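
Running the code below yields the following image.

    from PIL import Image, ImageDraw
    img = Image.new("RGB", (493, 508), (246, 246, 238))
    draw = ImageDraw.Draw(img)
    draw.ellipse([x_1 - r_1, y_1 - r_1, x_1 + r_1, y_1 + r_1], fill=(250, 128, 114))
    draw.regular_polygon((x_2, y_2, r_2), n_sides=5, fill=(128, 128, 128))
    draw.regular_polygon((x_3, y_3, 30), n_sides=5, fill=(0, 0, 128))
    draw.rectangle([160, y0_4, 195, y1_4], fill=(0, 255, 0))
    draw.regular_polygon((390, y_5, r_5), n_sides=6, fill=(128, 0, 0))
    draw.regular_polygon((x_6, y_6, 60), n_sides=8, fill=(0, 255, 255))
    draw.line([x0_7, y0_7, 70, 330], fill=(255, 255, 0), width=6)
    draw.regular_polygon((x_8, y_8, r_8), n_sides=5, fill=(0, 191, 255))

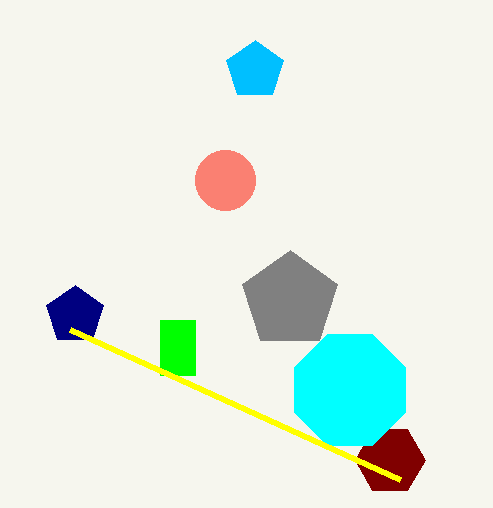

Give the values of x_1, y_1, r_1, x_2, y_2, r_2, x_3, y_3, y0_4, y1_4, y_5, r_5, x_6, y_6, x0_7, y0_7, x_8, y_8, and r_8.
x_1 = 225; y_1 = 180; r_1 = 30; x_2 = 290; y_2 = 300; r_2 = 50; x_3 = 75; y_3 = 315; y0_4 = 320; y1_4 = 375; y_5 = 460; r_5 = 35; x_6 = 350; y_6 = 390; x0_7 = 400; y0_7 = 480; x_8 = 255; y_8 = 70; r_8 = 30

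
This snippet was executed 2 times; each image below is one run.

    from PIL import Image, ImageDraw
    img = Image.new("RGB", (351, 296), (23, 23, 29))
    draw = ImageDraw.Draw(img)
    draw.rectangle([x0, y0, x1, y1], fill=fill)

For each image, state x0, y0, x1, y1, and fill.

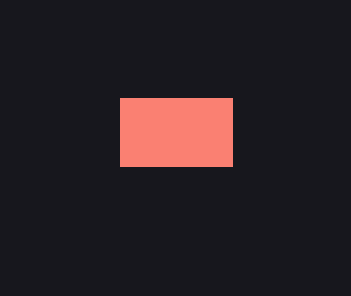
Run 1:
x0 = 120; y0 = 98; x1 = 232; y1 = 166; fill = 'salmon'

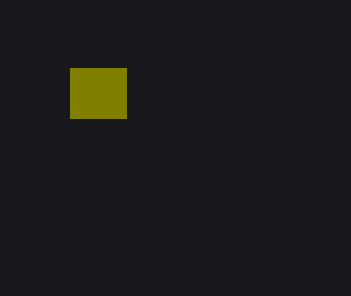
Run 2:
x0 = 70
y0 = 68
x1 = 126
y1 = 118
fill = 'olive'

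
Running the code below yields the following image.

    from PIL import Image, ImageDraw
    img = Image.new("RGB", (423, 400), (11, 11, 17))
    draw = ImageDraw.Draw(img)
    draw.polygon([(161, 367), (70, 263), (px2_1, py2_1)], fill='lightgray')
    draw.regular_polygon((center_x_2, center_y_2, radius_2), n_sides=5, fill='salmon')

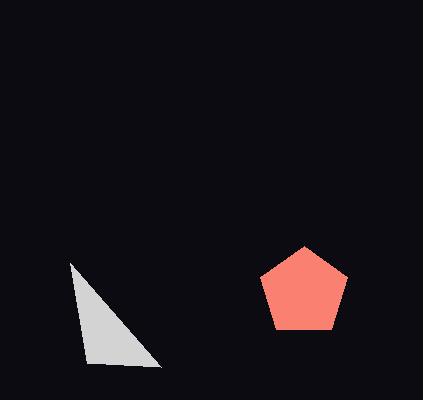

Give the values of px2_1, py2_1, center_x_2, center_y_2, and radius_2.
px2_1 = 87; py2_1 = 363; center_x_2 = 304; center_y_2 = 292; radius_2 = 46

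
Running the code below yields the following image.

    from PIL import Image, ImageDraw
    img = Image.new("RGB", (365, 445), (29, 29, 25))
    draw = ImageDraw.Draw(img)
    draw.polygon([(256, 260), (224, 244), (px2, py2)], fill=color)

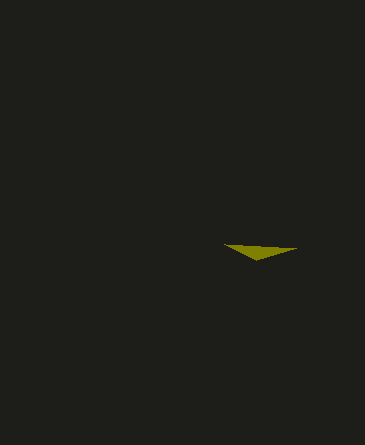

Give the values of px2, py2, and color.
px2 = 296, py2 = 248, color = 'olive'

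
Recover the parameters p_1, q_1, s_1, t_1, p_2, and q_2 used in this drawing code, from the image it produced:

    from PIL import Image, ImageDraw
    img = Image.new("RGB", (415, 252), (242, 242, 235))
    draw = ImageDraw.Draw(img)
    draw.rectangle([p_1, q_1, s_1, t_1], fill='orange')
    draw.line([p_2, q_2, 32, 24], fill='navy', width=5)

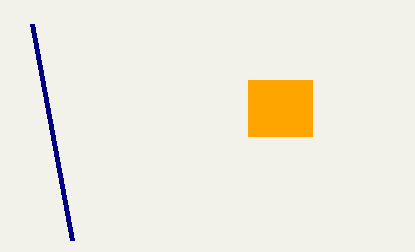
p_1 = 248; q_1 = 80; s_1 = 312; t_1 = 136; p_2 = 72; q_2 = 240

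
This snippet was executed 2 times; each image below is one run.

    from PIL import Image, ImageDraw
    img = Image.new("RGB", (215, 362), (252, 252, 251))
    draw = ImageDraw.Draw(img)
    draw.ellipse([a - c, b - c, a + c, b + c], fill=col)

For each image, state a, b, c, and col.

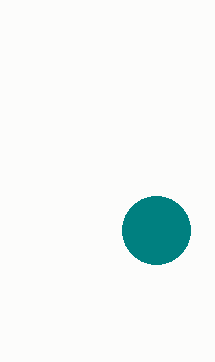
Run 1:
a = 156
b = 230
c = 34
col = 'teal'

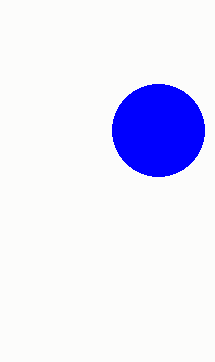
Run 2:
a = 158
b = 130
c = 46
col = 'blue'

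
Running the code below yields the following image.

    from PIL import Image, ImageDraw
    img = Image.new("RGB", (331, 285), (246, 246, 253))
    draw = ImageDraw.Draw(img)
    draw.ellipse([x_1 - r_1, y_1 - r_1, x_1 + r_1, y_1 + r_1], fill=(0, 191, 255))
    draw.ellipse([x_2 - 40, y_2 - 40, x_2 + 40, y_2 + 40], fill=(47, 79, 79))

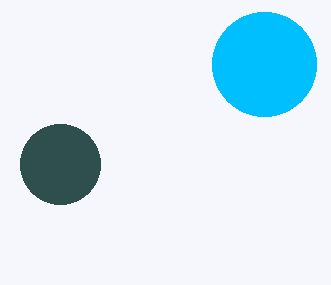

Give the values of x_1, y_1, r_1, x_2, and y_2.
x_1 = 264
y_1 = 64
r_1 = 52
x_2 = 60
y_2 = 164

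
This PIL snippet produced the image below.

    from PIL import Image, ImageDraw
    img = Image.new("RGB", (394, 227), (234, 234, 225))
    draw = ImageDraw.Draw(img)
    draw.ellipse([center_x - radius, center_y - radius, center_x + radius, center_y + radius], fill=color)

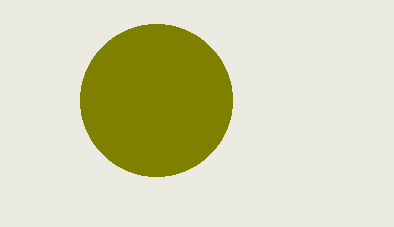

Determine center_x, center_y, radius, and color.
center_x = 156
center_y = 100
radius = 76
color = 'olive'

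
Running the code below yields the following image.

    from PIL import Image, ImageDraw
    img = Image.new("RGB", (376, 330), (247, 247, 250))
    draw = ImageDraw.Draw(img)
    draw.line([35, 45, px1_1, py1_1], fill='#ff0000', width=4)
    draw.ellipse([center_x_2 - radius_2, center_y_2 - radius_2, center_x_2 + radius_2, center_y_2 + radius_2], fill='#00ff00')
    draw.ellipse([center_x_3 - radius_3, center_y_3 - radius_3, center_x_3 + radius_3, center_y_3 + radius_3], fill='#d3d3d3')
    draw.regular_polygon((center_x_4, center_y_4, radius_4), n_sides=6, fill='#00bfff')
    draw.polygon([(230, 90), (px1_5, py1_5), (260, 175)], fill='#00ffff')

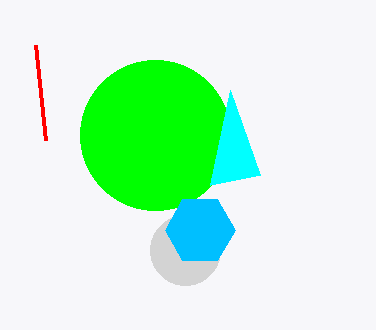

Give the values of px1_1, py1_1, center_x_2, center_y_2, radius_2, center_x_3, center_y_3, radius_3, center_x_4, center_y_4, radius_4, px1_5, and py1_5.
px1_1 = 45; py1_1 = 140; center_x_2 = 155; center_y_2 = 135; radius_2 = 75; center_x_3 = 185; center_y_3 = 250; radius_3 = 35; center_x_4 = 200; center_y_4 = 230; radius_4 = 35; px1_5 = 210; py1_5 = 185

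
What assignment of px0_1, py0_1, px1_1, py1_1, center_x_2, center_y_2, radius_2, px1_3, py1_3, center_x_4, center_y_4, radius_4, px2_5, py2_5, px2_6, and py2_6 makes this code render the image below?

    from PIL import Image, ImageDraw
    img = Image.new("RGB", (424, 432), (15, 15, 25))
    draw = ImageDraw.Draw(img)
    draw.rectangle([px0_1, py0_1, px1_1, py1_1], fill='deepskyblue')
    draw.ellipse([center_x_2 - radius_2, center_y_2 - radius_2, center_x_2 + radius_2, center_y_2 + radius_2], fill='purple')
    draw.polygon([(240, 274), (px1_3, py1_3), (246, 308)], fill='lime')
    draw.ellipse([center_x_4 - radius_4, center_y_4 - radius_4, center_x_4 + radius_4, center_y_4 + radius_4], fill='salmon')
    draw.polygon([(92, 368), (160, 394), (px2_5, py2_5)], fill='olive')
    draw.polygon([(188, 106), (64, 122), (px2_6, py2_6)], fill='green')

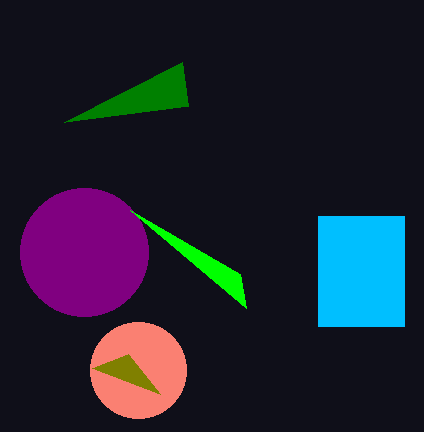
px0_1 = 318
py0_1 = 216
px1_1 = 404
py1_1 = 326
center_x_2 = 84
center_y_2 = 252
radius_2 = 64
px1_3 = 130
py1_3 = 210
center_x_4 = 138
center_y_4 = 370
radius_4 = 48
px2_5 = 128
py2_5 = 354
px2_6 = 182
py2_6 = 62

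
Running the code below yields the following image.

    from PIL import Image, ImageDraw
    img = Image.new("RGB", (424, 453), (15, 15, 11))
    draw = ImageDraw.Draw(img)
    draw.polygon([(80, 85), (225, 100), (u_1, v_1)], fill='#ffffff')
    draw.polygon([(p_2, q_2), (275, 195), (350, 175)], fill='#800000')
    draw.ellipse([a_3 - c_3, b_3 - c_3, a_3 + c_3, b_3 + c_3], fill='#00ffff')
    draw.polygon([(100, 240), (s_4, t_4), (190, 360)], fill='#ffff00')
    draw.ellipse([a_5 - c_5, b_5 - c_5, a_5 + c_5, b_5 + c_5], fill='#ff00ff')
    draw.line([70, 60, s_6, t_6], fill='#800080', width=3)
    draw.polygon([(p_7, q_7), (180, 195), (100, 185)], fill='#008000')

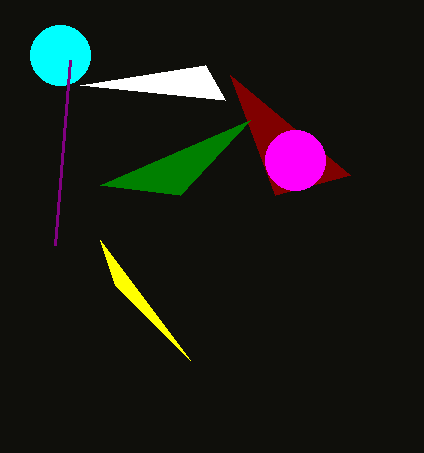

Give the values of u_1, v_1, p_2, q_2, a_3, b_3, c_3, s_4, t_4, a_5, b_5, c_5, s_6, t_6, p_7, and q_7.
u_1 = 205, v_1 = 65, p_2 = 230, q_2 = 75, a_3 = 60, b_3 = 55, c_3 = 30, s_4 = 115, t_4 = 285, a_5 = 295, b_5 = 160, c_5 = 30, s_6 = 55, t_6 = 245, p_7 = 250, q_7 = 120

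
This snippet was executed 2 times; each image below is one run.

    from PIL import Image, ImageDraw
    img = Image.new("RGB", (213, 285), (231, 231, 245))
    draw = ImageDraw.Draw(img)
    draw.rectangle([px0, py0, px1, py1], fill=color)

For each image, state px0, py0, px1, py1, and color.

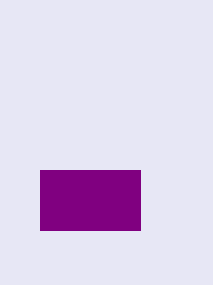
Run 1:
px0 = 40; py0 = 170; px1 = 140; py1 = 230; color = 'purple'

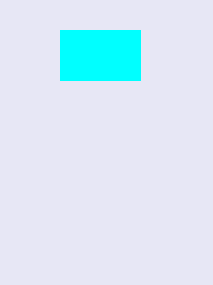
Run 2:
px0 = 60
py0 = 30
px1 = 140
py1 = 80
color = 'cyan'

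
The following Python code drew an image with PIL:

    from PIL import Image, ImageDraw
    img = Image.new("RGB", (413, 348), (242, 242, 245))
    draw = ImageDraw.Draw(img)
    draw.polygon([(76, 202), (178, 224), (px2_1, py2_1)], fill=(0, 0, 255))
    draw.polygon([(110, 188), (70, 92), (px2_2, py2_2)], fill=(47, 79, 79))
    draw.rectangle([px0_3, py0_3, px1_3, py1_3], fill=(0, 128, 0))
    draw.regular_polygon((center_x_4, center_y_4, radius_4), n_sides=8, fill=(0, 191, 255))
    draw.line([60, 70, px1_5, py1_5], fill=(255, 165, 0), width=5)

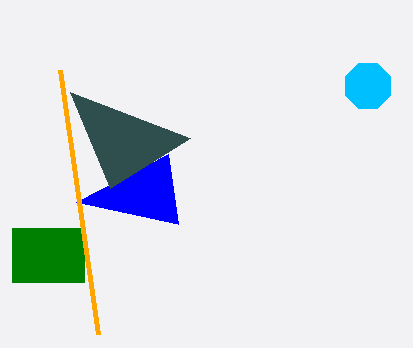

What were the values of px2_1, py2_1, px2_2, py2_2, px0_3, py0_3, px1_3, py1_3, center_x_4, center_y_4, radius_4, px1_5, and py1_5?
px2_1 = 168; py2_1 = 154; px2_2 = 190; py2_2 = 138; px0_3 = 12; py0_3 = 228; px1_3 = 84; py1_3 = 282; center_x_4 = 368; center_y_4 = 86; radius_4 = 24; px1_5 = 98; py1_5 = 334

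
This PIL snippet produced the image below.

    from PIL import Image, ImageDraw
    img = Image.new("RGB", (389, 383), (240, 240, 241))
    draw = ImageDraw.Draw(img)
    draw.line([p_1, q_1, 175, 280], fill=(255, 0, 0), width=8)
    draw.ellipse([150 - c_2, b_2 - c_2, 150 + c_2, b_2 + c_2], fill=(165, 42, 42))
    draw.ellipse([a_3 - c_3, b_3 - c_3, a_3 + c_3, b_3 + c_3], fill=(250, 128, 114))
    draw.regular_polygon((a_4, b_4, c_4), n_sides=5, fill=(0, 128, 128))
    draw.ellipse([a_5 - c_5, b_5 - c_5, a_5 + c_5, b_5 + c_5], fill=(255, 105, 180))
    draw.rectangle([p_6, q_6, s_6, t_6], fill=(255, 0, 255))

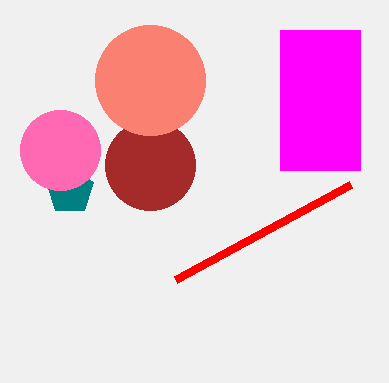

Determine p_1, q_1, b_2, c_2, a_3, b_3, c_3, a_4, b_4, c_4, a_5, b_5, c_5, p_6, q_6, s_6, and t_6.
p_1 = 350; q_1 = 185; b_2 = 165; c_2 = 45; a_3 = 150; b_3 = 80; c_3 = 55; a_4 = 70; b_4 = 190; c_4 = 25; a_5 = 60; b_5 = 150; c_5 = 40; p_6 = 280; q_6 = 30; s_6 = 360; t_6 = 170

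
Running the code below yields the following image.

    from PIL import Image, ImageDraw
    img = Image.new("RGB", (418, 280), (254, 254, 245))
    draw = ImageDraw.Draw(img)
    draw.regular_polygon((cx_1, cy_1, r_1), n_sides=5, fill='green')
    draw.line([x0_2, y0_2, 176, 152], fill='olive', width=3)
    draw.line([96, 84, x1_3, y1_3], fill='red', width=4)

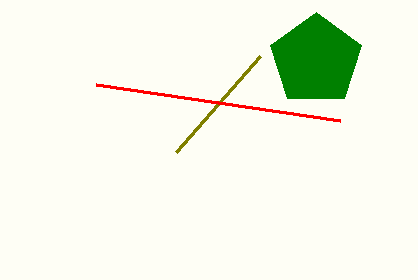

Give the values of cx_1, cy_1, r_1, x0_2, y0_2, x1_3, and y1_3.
cx_1 = 316; cy_1 = 60; r_1 = 48; x0_2 = 260; y0_2 = 56; x1_3 = 340; y1_3 = 120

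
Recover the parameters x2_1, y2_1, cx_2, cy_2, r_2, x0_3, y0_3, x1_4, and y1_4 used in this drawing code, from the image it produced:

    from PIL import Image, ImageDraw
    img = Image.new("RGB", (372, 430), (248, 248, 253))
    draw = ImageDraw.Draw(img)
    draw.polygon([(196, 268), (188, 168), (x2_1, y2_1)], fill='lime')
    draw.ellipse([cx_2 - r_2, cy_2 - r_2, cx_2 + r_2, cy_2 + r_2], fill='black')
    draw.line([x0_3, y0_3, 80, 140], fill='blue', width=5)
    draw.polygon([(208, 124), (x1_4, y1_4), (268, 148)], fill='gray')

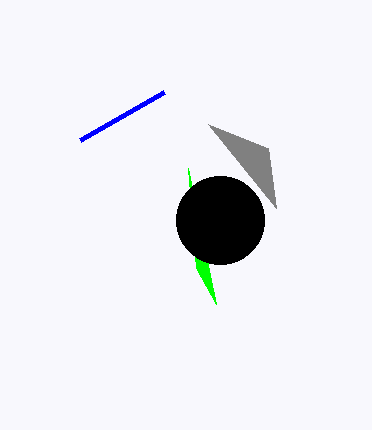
x2_1 = 216
y2_1 = 304
cx_2 = 220
cy_2 = 220
r_2 = 44
x0_3 = 164
y0_3 = 92
x1_4 = 276
y1_4 = 208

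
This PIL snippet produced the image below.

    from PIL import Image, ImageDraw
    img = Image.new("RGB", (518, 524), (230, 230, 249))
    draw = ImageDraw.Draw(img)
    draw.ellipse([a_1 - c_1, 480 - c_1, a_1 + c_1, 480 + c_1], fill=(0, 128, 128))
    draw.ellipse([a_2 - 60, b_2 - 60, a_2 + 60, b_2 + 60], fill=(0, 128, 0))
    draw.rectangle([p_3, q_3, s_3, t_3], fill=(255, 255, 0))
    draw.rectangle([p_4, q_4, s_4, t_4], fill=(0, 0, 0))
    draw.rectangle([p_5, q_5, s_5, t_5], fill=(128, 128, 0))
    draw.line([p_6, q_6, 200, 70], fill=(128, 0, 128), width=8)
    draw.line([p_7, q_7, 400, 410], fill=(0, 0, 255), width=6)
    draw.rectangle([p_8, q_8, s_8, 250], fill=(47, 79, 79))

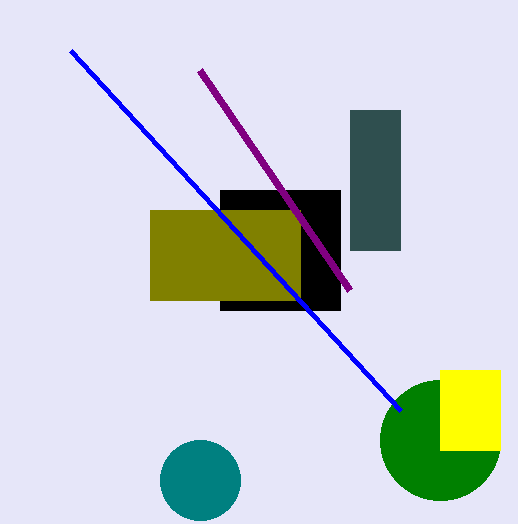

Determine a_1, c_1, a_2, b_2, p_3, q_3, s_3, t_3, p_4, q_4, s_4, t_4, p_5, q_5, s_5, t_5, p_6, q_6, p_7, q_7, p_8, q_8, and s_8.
a_1 = 200, c_1 = 40, a_2 = 440, b_2 = 440, p_3 = 440, q_3 = 370, s_3 = 500, t_3 = 450, p_4 = 220, q_4 = 190, s_4 = 340, t_4 = 310, p_5 = 150, q_5 = 210, s_5 = 300, t_5 = 300, p_6 = 350, q_6 = 290, p_7 = 70, q_7 = 50, p_8 = 350, q_8 = 110, s_8 = 400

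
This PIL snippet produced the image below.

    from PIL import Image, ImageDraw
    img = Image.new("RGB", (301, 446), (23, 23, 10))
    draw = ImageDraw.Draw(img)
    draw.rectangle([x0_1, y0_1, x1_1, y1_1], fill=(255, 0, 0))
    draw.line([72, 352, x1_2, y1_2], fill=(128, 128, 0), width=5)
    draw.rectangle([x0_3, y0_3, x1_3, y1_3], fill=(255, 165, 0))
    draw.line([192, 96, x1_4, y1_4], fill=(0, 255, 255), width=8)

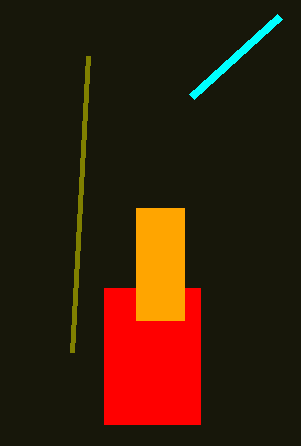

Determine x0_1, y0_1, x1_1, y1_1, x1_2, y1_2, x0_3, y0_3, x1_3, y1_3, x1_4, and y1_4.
x0_1 = 104; y0_1 = 288; x1_1 = 200; y1_1 = 424; x1_2 = 88; y1_2 = 56; x0_3 = 136; y0_3 = 208; x1_3 = 184; y1_3 = 320; x1_4 = 280; y1_4 = 16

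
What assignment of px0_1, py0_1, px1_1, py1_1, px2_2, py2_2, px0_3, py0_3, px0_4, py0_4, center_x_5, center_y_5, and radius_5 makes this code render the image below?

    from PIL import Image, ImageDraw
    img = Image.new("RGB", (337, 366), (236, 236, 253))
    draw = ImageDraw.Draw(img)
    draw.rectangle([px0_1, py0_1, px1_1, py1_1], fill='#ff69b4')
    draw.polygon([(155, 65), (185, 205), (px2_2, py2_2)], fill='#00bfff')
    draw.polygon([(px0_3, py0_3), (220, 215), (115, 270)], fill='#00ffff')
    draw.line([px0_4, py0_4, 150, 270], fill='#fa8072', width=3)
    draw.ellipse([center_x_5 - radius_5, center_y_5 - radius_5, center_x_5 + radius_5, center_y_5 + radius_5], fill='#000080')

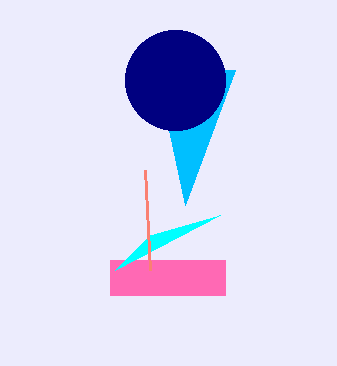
px0_1 = 110, py0_1 = 260, px1_1 = 225, py1_1 = 295, px2_2 = 235, py2_2 = 70, px0_3 = 150, py0_3 = 235, px0_4 = 145, py0_4 = 170, center_x_5 = 175, center_y_5 = 80, radius_5 = 50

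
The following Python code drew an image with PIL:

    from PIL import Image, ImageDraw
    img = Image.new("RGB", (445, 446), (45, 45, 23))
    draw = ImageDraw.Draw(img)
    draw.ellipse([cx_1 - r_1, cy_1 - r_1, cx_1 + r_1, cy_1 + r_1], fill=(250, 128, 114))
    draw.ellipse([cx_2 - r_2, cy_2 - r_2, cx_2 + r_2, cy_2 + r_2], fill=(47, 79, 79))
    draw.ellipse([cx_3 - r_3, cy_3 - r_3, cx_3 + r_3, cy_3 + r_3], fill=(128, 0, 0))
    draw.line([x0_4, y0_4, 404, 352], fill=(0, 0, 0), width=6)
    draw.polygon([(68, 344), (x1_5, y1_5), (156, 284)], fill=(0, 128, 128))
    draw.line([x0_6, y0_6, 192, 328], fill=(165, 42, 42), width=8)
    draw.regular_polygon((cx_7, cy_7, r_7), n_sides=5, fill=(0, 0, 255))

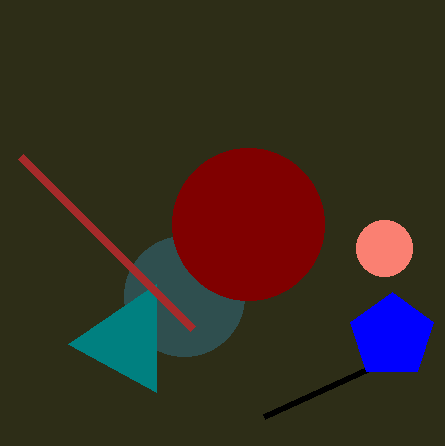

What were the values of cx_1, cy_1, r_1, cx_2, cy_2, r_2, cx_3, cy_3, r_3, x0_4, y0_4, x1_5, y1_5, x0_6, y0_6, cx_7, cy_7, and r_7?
cx_1 = 384, cy_1 = 248, r_1 = 28, cx_2 = 184, cy_2 = 296, r_2 = 60, cx_3 = 248, cy_3 = 224, r_3 = 76, x0_4 = 264, y0_4 = 416, x1_5 = 156, y1_5 = 392, x0_6 = 20, y0_6 = 156, cx_7 = 392, cy_7 = 336, r_7 = 44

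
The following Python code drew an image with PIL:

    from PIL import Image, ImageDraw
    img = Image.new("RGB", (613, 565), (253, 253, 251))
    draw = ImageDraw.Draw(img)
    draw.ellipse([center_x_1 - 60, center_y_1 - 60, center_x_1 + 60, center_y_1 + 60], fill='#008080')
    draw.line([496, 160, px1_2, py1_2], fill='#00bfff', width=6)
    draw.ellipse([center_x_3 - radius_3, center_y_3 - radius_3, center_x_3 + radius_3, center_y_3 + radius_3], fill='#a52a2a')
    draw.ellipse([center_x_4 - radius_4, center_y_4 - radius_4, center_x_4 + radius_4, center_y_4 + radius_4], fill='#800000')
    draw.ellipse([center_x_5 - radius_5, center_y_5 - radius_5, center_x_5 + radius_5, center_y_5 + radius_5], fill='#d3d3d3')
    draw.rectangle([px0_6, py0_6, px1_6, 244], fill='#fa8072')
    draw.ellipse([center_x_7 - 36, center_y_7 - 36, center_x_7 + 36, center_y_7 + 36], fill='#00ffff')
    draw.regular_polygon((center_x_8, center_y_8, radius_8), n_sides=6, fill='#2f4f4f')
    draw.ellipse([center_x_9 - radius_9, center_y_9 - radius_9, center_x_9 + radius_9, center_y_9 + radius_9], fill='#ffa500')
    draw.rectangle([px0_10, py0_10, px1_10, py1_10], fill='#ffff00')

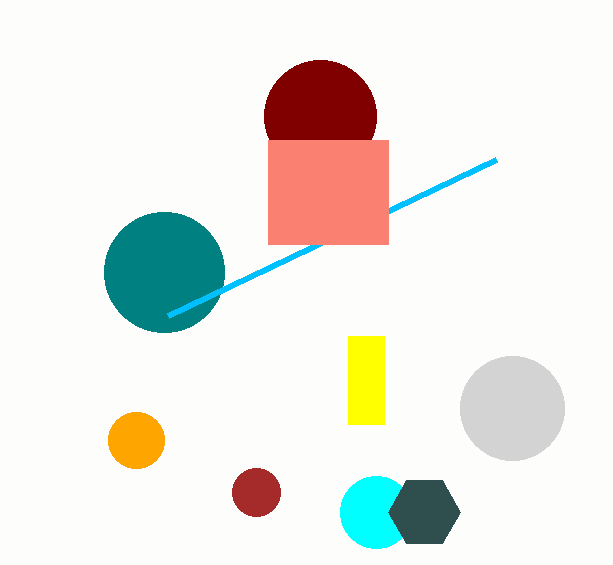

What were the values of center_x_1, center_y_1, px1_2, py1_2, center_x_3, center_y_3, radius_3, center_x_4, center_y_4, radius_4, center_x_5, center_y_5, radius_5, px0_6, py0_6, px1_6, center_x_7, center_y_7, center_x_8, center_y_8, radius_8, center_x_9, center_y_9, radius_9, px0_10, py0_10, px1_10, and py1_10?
center_x_1 = 164; center_y_1 = 272; px1_2 = 168; py1_2 = 316; center_x_3 = 256; center_y_3 = 492; radius_3 = 24; center_x_4 = 320; center_y_4 = 116; radius_4 = 56; center_x_5 = 512; center_y_5 = 408; radius_5 = 52; px0_6 = 268; py0_6 = 140; px1_6 = 388; center_x_7 = 376; center_y_7 = 512; center_x_8 = 424; center_y_8 = 512; radius_8 = 36; center_x_9 = 136; center_y_9 = 440; radius_9 = 28; px0_10 = 348; py0_10 = 336; px1_10 = 384; py1_10 = 424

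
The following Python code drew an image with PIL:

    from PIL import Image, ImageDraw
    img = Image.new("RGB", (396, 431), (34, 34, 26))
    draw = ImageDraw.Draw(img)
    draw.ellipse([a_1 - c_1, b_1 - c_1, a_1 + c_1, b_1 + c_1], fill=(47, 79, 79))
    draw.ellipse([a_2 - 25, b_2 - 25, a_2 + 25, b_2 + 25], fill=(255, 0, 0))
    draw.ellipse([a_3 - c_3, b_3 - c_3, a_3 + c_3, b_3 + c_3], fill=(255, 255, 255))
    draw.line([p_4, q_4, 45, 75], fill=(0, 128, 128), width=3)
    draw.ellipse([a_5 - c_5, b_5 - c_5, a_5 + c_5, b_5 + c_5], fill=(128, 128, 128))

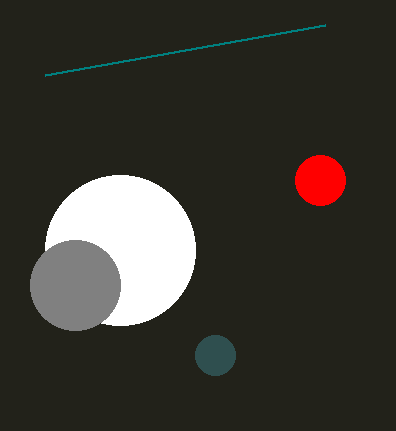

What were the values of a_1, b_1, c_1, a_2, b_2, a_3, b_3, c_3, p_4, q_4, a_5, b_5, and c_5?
a_1 = 215, b_1 = 355, c_1 = 20, a_2 = 320, b_2 = 180, a_3 = 120, b_3 = 250, c_3 = 75, p_4 = 325, q_4 = 25, a_5 = 75, b_5 = 285, c_5 = 45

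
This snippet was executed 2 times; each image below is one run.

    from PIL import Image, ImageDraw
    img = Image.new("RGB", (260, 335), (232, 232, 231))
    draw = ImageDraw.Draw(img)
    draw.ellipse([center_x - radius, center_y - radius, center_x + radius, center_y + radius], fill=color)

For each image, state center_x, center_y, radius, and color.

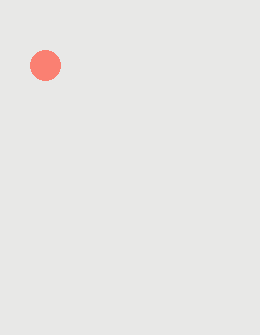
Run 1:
center_x = 45, center_y = 65, radius = 15, color = 'salmon'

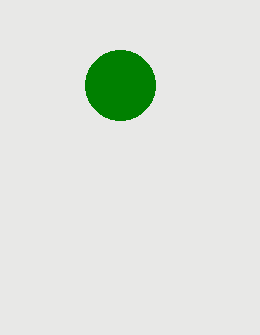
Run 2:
center_x = 120; center_y = 85; radius = 35; color = 'green'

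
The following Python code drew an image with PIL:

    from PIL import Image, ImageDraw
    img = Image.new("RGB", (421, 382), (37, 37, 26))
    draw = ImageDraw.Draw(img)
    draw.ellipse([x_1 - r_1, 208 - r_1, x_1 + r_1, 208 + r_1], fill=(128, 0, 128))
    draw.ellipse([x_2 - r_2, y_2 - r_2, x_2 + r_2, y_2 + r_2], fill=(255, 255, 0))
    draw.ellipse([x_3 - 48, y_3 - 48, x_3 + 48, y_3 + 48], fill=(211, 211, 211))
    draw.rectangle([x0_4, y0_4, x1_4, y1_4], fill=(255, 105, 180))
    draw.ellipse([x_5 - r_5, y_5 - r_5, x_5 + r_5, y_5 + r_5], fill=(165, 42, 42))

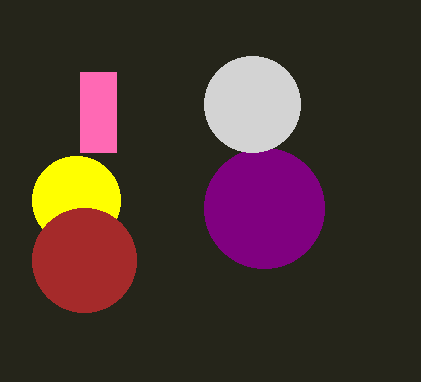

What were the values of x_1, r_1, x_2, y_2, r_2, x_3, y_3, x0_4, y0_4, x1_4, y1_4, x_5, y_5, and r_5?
x_1 = 264
r_1 = 60
x_2 = 76
y_2 = 200
r_2 = 44
x_3 = 252
y_3 = 104
x0_4 = 80
y0_4 = 72
x1_4 = 116
y1_4 = 152
x_5 = 84
y_5 = 260
r_5 = 52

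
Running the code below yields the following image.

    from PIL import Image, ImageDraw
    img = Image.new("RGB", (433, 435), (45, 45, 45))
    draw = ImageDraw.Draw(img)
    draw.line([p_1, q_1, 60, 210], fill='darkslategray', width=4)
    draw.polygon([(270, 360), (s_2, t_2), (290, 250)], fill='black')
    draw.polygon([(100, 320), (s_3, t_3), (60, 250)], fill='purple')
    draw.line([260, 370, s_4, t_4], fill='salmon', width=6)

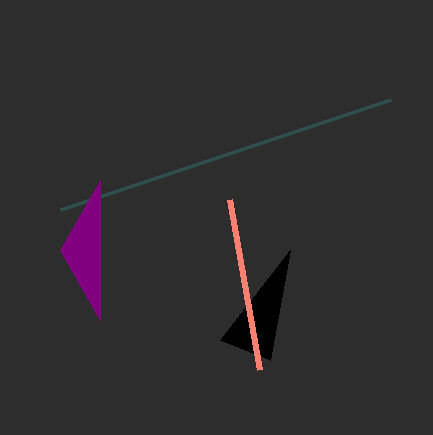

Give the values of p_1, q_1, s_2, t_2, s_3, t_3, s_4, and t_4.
p_1 = 390
q_1 = 100
s_2 = 220
t_2 = 340
s_3 = 100
t_3 = 180
s_4 = 230
t_4 = 200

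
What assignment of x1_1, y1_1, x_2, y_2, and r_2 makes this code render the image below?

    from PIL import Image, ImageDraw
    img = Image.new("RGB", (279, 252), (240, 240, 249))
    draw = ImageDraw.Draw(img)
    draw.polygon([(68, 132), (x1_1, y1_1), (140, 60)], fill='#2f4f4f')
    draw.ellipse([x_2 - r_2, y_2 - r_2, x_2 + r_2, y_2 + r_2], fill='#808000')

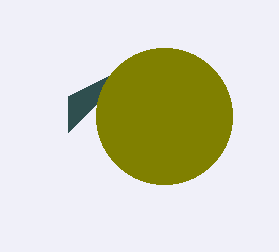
x1_1 = 68; y1_1 = 96; x_2 = 164; y_2 = 116; r_2 = 68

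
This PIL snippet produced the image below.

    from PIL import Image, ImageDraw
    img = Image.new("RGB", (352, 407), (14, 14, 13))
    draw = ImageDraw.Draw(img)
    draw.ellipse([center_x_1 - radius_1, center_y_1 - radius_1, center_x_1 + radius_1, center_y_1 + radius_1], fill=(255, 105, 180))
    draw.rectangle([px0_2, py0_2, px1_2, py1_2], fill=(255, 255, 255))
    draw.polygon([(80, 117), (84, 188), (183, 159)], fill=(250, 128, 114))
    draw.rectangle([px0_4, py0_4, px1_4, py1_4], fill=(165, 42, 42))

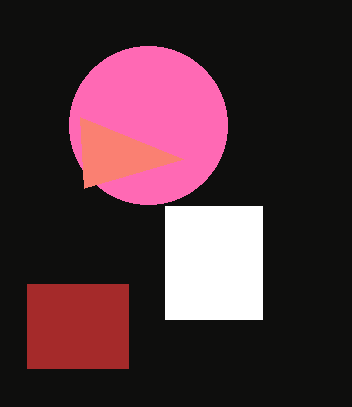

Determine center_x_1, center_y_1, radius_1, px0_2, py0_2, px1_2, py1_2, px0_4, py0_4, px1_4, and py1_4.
center_x_1 = 148, center_y_1 = 125, radius_1 = 79, px0_2 = 165, py0_2 = 206, px1_2 = 262, py1_2 = 319, px0_4 = 27, py0_4 = 284, px1_4 = 128, py1_4 = 368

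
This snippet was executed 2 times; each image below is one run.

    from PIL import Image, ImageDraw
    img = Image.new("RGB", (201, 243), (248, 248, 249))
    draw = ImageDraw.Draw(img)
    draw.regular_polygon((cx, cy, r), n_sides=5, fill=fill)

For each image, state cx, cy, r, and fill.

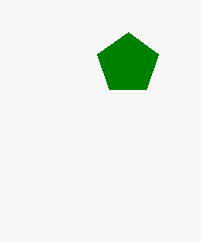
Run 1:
cx = 128
cy = 64
r = 32
fill = 'green'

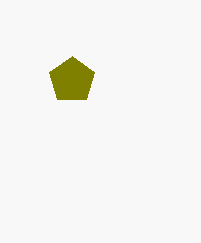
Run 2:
cx = 72; cy = 80; r = 24; fill = 'olive'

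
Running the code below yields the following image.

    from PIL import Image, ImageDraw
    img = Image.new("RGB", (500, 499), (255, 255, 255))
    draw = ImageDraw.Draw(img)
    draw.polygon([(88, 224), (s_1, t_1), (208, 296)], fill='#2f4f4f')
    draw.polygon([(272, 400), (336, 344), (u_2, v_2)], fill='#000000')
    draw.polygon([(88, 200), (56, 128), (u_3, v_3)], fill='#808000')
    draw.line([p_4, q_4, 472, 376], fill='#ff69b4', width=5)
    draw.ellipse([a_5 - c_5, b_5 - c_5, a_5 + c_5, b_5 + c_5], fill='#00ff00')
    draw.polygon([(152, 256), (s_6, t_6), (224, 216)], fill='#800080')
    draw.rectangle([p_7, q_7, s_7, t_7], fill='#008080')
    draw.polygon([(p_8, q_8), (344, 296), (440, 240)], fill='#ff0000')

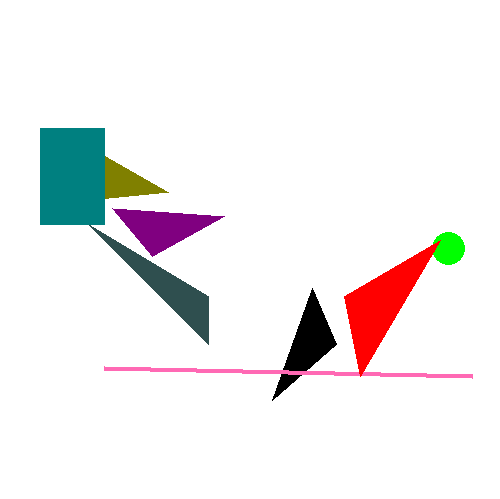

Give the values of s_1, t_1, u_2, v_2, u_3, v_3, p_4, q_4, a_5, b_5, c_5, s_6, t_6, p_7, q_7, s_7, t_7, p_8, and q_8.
s_1 = 208
t_1 = 344
u_2 = 312
v_2 = 288
u_3 = 168
v_3 = 192
p_4 = 104
q_4 = 368
a_5 = 448
b_5 = 248
c_5 = 16
s_6 = 112
t_6 = 208
p_7 = 40
q_7 = 128
s_7 = 104
t_7 = 224
p_8 = 360
q_8 = 376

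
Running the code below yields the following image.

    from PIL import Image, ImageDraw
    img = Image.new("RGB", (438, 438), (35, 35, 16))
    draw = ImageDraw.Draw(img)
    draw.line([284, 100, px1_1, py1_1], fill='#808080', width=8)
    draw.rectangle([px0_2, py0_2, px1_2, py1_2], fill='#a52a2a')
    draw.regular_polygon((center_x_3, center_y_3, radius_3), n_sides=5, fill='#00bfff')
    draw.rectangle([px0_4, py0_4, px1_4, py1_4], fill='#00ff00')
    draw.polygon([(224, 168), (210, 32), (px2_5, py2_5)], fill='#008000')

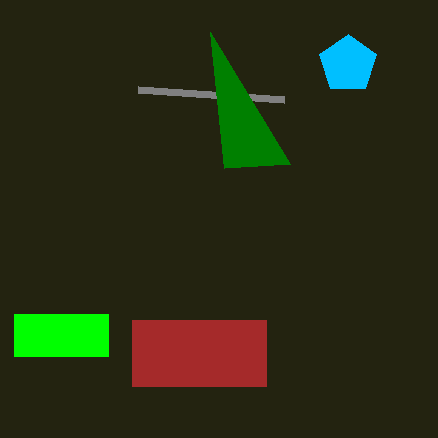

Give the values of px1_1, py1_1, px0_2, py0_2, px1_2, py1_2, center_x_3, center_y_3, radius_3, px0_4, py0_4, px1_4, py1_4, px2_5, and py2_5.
px1_1 = 138, py1_1 = 90, px0_2 = 132, py0_2 = 320, px1_2 = 266, py1_2 = 386, center_x_3 = 348, center_y_3 = 64, radius_3 = 30, px0_4 = 14, py0_4 = 314, px1_4 = 108, py1_4 = 356, px2_5 = 290, py2_5 = 164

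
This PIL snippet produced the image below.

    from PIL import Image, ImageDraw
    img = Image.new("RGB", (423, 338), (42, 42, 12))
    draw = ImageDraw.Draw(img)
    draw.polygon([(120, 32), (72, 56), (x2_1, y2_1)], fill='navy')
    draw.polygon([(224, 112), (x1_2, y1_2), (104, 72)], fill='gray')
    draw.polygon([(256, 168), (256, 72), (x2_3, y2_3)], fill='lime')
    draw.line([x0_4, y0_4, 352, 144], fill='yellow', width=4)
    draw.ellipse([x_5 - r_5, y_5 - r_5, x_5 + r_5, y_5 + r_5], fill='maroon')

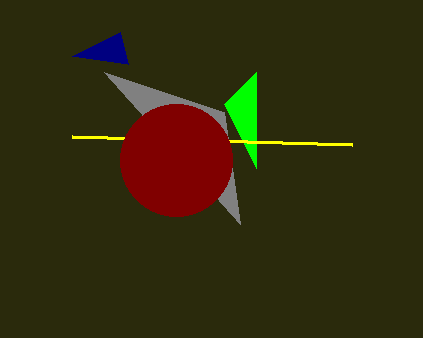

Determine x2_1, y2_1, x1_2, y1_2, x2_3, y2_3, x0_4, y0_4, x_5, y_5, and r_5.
x2_1 = 128; y2_1 = 64; x1_2 = 240; y1_2 = 224; x2_3 = 224; y2_3 = 104; x0_4 = 72; y0_4 = 136; x_5 = 176; y_5 = 160; r_5 = 56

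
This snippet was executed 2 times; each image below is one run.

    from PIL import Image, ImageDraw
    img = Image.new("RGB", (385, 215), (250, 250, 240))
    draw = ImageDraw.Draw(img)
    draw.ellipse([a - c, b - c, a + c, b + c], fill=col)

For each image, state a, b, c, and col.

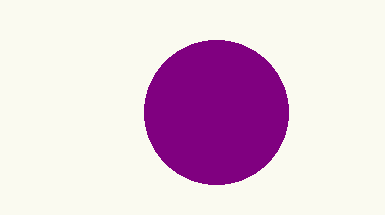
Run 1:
a = 216; b = 112; c = 72; col = 'purple'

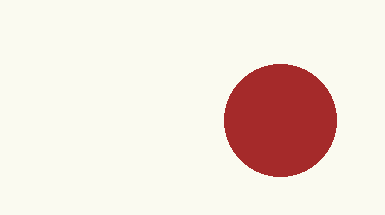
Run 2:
a = 280, b = 120, c = 56, col = 'brown'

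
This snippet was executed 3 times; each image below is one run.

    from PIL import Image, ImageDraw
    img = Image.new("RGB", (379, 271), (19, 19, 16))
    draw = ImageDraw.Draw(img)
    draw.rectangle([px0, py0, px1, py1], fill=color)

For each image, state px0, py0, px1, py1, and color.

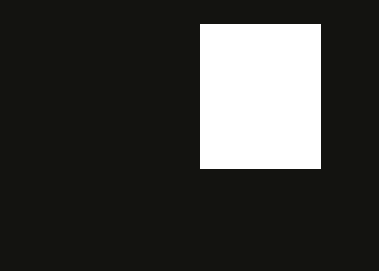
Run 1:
px0 = 200, py0 = 24, px1 = 320, py1 = 168, color = 'white'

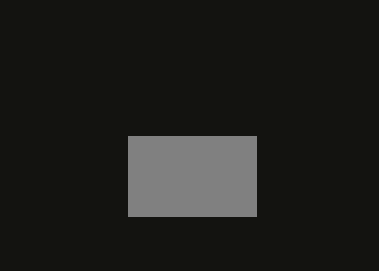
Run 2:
px0 = 128, py0 = 136, px1 = 256, py1 = 216, color = 'gray'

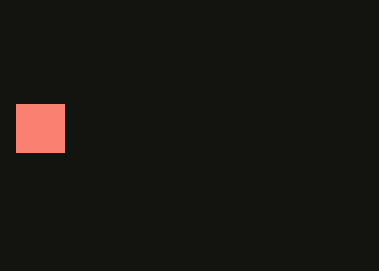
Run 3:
px0 = 16
py0 = 104
px1 = 64
py1 = 152
color = 'salmon'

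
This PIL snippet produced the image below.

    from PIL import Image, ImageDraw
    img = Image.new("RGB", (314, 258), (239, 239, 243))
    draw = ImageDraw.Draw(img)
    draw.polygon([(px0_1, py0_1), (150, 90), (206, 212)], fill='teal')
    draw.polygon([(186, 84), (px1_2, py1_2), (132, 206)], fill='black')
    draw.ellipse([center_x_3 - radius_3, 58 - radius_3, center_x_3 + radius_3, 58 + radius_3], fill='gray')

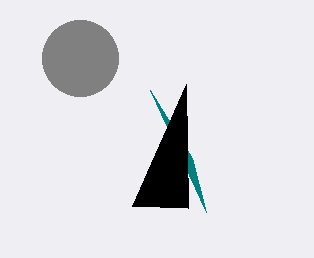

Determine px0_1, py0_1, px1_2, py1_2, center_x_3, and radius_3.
px0_1 = 192
py0_1 = 158
px1_2 = 188
py1_2 = 208
center_x_3 = 80
radius_3 = 38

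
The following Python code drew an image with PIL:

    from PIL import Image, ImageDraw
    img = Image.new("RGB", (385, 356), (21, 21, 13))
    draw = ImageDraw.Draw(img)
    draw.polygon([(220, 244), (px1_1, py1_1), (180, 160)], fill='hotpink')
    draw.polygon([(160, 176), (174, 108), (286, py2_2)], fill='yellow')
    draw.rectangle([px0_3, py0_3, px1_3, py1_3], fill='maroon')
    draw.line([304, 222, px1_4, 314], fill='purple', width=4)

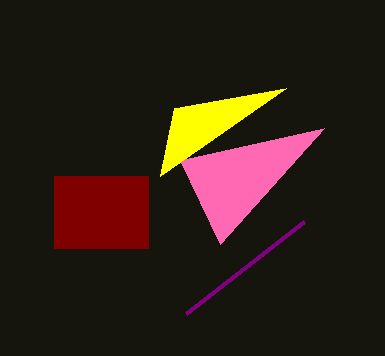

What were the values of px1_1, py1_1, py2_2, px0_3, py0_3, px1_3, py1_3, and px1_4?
px1_1 = 324
py1_1 = 128
py2_2 = 88
px0_3 = 54
py0_3 = 176
px1_3 = 148
py1_3 = 248
px1_4 = 186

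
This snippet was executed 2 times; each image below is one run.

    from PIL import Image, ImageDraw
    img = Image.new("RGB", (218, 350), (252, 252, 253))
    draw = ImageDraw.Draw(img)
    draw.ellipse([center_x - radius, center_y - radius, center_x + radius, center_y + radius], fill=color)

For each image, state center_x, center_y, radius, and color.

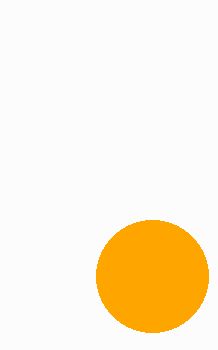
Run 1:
center_x = 152, center_y = 276, radius = 56, color = 'orange'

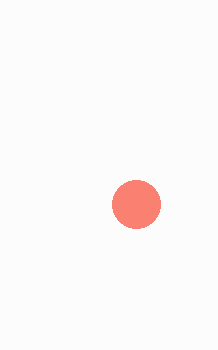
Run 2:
center_x = 136; center_y = 204; radius = 24; color = 'salmon'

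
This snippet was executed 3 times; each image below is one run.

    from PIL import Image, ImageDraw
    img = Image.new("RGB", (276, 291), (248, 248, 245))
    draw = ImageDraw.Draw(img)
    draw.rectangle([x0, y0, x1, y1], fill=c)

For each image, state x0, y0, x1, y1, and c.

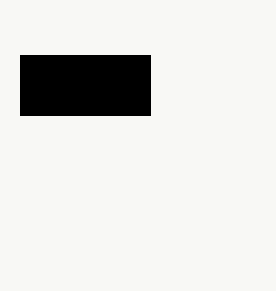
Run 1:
x0 = 20; y0 = 55; x1 = 150; y1 = 115; c = 'black'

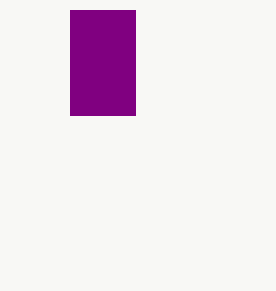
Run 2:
x0 = 70
y0 = 10
x1 = 135
y1 = 115
c = 'purple'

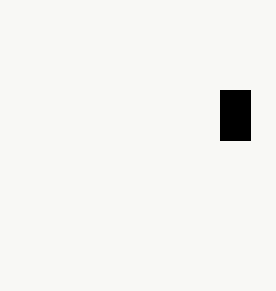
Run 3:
x0 = 220; y0 = 90; x1 = 250; y1 = 140; c = 'black'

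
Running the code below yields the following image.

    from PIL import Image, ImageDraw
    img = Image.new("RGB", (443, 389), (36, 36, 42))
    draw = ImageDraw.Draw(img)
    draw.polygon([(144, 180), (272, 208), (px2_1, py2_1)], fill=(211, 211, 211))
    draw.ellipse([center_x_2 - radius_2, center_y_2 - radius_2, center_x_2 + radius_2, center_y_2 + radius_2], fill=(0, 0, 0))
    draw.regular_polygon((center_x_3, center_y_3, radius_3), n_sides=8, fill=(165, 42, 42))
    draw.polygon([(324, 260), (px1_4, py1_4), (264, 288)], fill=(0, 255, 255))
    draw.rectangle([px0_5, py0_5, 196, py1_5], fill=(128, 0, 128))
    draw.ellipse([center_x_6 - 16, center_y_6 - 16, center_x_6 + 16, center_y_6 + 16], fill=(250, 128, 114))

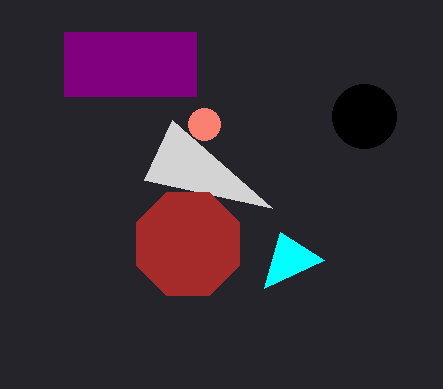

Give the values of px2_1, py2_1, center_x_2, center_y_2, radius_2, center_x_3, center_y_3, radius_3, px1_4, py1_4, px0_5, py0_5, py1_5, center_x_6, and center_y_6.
px2_1 = 172; py2_1 = 120; center_x_2 = 364; center_y_2 = 116; radius_2 = 32; center_x_3 = 188; center_y_3 = 244; radius_3 = 56; px1_4 = 280; py1_4 = 232; px0_5 = 64; py0_5 = 32; py1_5 = 96; center_x_6 = 204; center_y_6 = 124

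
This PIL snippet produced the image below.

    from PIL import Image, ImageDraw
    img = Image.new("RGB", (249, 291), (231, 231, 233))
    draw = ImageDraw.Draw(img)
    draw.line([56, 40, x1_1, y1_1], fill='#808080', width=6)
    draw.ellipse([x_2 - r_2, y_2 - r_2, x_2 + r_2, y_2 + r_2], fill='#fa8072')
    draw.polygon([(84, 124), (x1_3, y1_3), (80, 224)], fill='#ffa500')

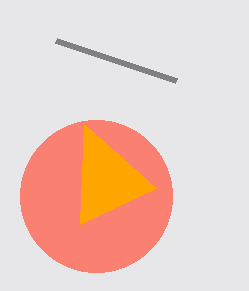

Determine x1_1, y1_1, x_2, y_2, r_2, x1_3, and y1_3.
x1_1 = 176
y1_1 = 80
x_2 = 96
y_2 = 196
r_2 = 76
x1_3 = 156
y1_3 = 188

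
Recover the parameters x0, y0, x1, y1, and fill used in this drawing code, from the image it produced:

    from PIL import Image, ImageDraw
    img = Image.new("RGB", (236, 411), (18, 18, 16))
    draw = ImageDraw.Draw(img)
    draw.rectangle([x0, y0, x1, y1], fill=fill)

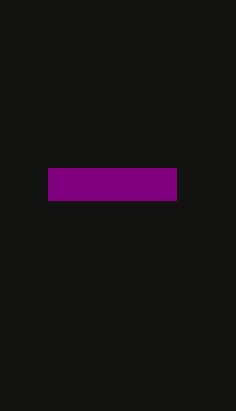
x0 = 48; y0 = 168; x1 = 176; y1 = 200; fill = 'purple'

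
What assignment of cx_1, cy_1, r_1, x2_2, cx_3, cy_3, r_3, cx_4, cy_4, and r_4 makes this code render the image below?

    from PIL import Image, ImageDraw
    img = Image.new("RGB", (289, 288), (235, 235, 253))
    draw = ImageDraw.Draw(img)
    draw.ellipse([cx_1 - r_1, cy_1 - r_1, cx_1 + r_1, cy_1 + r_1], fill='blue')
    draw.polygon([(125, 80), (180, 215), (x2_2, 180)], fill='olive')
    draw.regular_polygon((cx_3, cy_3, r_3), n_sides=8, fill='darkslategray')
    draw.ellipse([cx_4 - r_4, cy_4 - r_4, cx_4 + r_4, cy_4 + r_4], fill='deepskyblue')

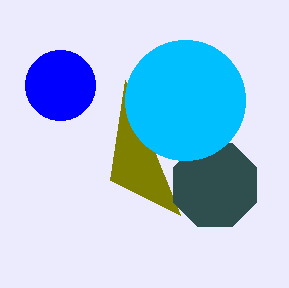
cx_1 = 60
cy_1 = 85
r_1 = 35
x2_2 = 110
cx_3 = 215
cy_3 = 185
r_3 = 45
cx_4 = 185
cy_4 = 100
r_4 = 60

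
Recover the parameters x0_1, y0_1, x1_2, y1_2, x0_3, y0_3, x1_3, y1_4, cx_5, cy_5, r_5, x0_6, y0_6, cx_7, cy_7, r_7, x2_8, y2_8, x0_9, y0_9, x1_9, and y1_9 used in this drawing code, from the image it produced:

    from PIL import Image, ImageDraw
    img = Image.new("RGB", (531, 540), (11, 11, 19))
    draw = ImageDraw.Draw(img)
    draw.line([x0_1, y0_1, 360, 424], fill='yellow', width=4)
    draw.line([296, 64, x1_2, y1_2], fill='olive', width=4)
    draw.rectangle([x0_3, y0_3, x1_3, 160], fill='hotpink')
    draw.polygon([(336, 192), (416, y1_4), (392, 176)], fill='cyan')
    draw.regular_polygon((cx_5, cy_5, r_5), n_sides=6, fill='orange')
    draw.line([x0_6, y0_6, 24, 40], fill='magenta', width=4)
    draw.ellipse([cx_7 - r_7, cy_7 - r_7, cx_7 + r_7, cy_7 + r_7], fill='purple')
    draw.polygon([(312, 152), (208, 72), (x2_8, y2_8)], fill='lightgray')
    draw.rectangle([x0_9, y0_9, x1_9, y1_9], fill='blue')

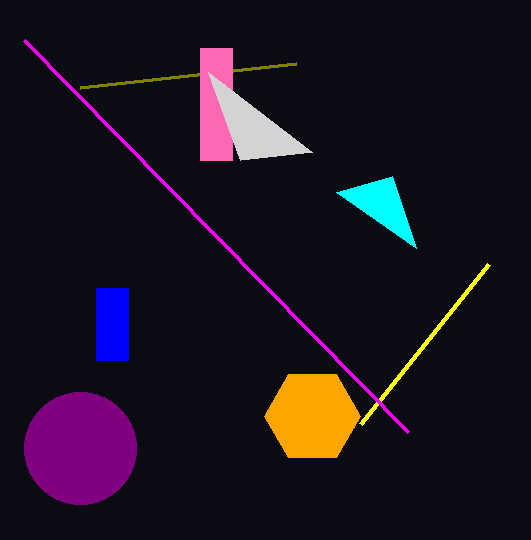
x0_1 = 488
y0_1 = 264
x1_2 = 80
y1_2 = 88
x0_3 = 200
y0_3 = 48
x1_3 = 232
y1_4 = 248
cx_5 = 312
cy_5 = 416
r_5 = 48
x0_6 = 408
y0_6 = 432
cx_7 = 80
cy_7 = 448
r_7 = 56
x2_8 = 240
y2_8 = 160
x0_9 = 96
y0_9 = 288
x1_9 = 128
y1_9 = 360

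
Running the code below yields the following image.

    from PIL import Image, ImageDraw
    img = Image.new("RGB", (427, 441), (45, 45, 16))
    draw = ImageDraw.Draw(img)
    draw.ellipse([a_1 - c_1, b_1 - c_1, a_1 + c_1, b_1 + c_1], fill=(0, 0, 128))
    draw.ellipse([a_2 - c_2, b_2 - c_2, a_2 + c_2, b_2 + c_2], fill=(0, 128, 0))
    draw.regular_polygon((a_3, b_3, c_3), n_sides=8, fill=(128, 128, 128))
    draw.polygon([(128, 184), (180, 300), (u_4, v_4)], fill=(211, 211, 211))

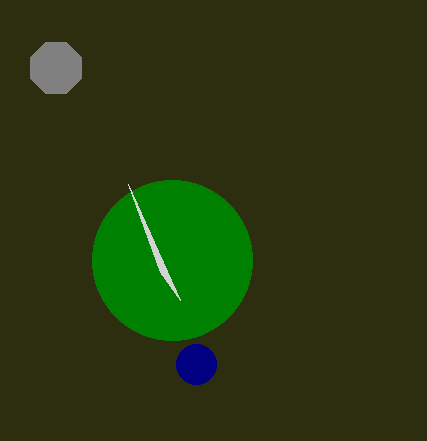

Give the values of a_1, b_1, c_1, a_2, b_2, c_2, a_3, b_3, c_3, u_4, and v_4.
a_1 = 196
b_1 = 364
c_1 = 20
a_2 = 172
b_2 = 260
c_2 = 80
a_3 = 56
b_3 = 68
c_3 = 28
u_4 = 160
v_4 = 272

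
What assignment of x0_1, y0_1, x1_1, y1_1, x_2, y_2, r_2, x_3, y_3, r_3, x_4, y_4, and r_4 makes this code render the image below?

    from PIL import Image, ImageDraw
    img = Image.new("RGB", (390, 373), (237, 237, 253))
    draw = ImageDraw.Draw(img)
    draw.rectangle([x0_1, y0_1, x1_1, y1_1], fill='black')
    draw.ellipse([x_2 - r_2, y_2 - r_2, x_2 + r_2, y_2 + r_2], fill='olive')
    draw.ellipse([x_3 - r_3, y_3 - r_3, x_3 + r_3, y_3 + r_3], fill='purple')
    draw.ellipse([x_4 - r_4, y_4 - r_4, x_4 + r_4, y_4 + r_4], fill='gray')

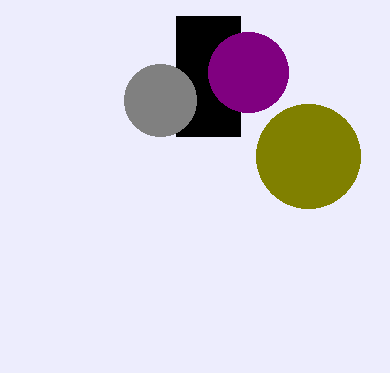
x0_1 = 176, y0_1 = 16, x1_1 = 240, y1_1 = 136, x_2 = 308, y_2 = 156, r_2 = 52, x_3 = 248, y_3 = 72, r_3 = 40, x_4 = 160, y_4 = 100, r_4 = 36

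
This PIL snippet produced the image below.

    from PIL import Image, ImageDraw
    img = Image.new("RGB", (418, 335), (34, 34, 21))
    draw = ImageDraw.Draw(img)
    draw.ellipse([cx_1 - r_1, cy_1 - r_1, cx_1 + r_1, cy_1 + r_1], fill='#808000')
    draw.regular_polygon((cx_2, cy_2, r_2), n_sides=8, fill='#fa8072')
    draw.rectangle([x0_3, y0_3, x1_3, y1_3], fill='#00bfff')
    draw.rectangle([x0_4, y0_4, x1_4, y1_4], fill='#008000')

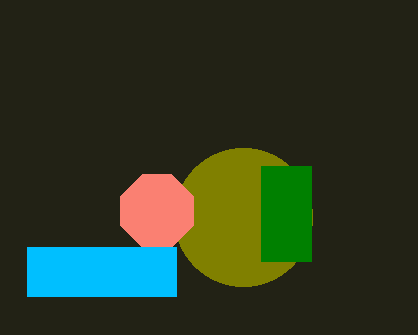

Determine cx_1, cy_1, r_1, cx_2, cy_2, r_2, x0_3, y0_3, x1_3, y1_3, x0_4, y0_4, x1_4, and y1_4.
cx_1 = 243; cy_1 = 217; r_1 = 69; cx_2 = 157; cy_2 = 211; r_2 = 39; x0_3 = 27; y0_3 = 247; x1_3 = 176; y1_3 = 296; x0_4 = 261; y0_4 = 166; x1_4 = 311; y1_4 = 261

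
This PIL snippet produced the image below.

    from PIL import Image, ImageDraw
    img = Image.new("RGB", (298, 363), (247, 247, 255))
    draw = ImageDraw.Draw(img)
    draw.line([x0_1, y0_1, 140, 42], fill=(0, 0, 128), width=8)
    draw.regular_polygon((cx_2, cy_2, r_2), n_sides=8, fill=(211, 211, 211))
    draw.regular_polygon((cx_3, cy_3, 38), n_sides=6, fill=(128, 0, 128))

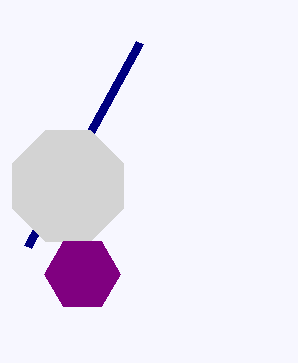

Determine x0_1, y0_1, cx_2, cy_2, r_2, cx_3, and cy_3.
x0_1 = 28, y0_1 = 246, cx_2 = 68, cy_2 = 186, r_2 = 60, cx_3 = 82, cy_3 = 274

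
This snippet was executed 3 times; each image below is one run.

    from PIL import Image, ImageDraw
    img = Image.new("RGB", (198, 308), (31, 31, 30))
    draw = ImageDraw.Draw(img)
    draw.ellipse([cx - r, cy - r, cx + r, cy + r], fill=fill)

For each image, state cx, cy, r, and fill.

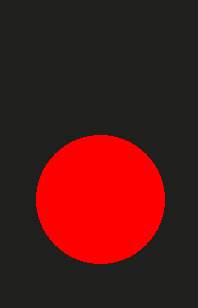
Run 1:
cx = 100
cy = 199
r = 64
fill = 'red'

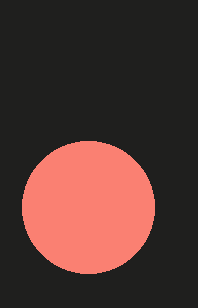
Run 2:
cx = 88; cy = 207; r = 66; fill = 'salmon'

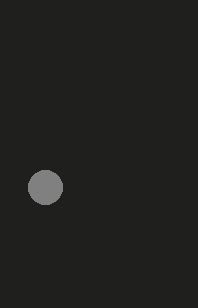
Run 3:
cx = 45, cy = 187, r = 17, fill = 'gray'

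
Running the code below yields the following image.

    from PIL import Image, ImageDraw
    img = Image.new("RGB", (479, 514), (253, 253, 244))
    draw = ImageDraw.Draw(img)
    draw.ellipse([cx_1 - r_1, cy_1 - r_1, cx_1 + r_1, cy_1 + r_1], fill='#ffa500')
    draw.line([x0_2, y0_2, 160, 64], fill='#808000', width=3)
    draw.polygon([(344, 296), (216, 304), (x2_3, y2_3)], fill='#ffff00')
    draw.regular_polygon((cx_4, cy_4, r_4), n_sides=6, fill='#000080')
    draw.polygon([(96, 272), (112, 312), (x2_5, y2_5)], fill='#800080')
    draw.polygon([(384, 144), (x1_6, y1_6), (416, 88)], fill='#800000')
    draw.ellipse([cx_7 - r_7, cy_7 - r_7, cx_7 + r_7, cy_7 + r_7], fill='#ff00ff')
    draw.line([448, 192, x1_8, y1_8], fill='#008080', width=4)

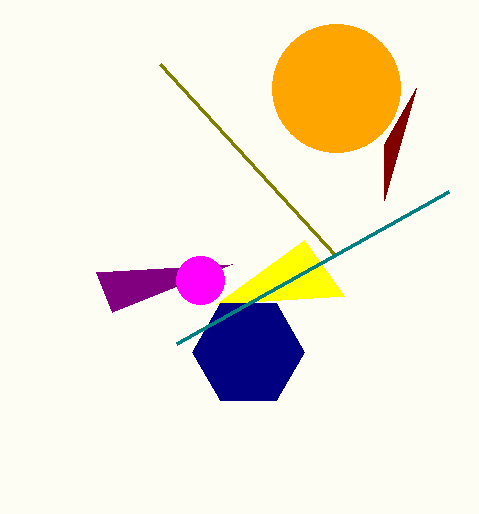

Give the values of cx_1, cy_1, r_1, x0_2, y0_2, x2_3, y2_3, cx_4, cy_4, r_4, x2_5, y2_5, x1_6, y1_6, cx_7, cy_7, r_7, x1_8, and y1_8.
cx_1 = 336
cy_1 = 88
r_1 = 64
x0_2 = 336
y0_2 = 256
x2_3 = 304
y2_3 = 240
cx_4 = 248
cy_4 = 352
r_4 = 56
x2_5 = 232
y2_5 = 264
x1_6 = 384
y1_6 = 200
cx_7 = 200
cy_7 = 280
r_7 = 24
x1_8 = 176
y1_8 = 344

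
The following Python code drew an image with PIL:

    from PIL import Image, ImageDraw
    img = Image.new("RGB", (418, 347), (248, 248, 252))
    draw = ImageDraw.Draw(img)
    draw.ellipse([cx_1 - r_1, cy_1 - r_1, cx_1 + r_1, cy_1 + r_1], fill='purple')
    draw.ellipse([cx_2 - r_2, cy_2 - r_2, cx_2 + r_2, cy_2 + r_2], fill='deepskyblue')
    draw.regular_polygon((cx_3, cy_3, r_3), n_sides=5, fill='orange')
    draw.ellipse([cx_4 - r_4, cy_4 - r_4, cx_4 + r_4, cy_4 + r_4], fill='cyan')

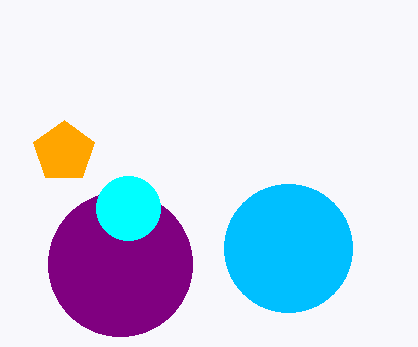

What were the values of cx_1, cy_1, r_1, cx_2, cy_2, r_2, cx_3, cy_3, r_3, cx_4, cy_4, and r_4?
cx_1 = 120; cy_1 = 264; r_1 = 72; cx_2 = 288; cy_2 = 248; r_2 = 64; cx_3 = 64; cy_3 = 152; r_3 = 32; cx_4 = 128; cy_4 = 208; r_4 = 32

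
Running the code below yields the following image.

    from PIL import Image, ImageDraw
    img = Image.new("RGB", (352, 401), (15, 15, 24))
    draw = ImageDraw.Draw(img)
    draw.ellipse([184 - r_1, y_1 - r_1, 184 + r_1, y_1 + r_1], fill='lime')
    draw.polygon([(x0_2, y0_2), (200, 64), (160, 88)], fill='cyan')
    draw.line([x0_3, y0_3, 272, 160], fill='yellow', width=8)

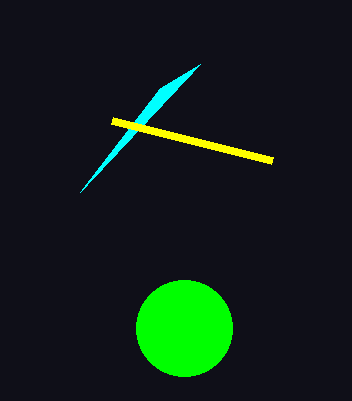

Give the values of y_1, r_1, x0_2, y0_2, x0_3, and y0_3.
y_1 = 328
r_1 = 48
x0_2 = 80
y0_2 = 192
x0_3 = 112
y0_3 = 120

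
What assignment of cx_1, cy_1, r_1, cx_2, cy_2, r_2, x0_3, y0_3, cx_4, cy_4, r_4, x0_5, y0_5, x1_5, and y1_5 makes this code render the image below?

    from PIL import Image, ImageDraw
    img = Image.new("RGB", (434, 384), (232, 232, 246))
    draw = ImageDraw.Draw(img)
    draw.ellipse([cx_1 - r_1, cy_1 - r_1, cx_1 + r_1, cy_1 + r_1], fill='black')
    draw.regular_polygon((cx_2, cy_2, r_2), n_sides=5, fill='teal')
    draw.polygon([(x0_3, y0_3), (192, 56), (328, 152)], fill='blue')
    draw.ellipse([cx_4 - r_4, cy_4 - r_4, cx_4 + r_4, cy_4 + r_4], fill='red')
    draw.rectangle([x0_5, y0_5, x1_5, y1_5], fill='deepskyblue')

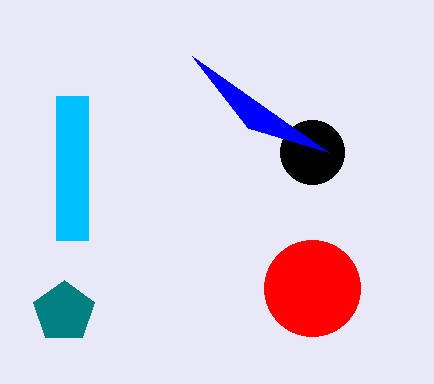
cx_1 = 312, cy_1 = 152, r_1 = 32, cx_2 = 64, cy_2 = 312, r_2 = 32, x0_3 = 248, y0_3 = 128, cx_4 = 312, cy_4 = 288, r_4 = 48, x0_5 = 56, y0_5 = 96, x1_5 = 88, y1_5 = 240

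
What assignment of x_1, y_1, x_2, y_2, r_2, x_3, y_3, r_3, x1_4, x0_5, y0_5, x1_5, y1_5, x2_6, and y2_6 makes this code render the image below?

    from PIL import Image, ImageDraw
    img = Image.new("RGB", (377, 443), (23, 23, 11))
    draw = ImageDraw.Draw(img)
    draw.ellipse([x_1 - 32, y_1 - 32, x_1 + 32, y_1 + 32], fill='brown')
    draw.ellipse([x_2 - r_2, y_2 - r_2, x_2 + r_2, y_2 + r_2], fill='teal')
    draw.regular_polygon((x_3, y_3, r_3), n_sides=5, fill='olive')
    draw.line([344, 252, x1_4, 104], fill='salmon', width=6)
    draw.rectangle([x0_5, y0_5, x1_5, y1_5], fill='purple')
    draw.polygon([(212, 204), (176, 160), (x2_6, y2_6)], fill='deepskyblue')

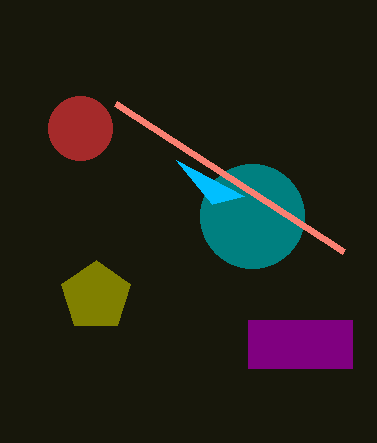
x_1 = 80, y_1 = 128, x_2 = 252, y_2 = 216, r_2 = 52, x_3 = 96, y_3 = 296, r_3 = 36, x1_4 = 116, x0_5 = 248, y0_5 = 320, x1_5 = 352, y1_5 = 368, x2_6 = 244, y2_6 = 196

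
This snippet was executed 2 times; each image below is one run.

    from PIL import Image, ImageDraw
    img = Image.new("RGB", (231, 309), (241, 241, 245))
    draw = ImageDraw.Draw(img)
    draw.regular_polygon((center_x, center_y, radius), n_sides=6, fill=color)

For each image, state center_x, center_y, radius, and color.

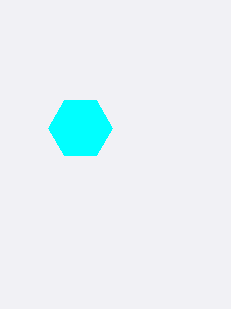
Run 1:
center_x = 80
center_y = 128
radius = 32
color = 'cyan'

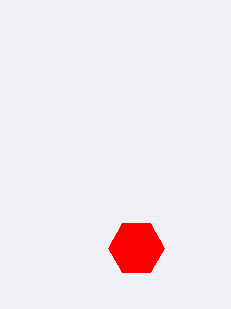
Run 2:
center_x = 136, center_y = 248, radius = 28, color = 'red'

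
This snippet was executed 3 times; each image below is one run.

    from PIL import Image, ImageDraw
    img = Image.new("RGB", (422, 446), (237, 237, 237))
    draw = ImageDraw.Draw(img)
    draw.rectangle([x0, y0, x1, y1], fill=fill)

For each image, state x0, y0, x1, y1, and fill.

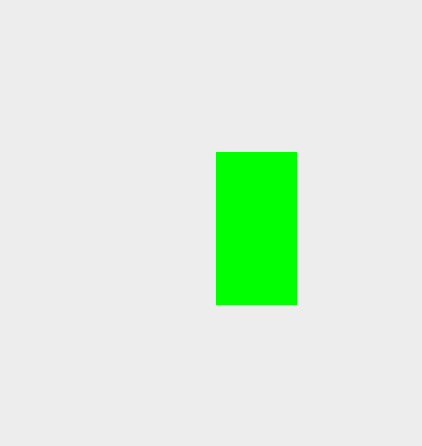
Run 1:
x0 = 216; y0 = 152; x1 = 296; y1 = 304; fill = 'lime'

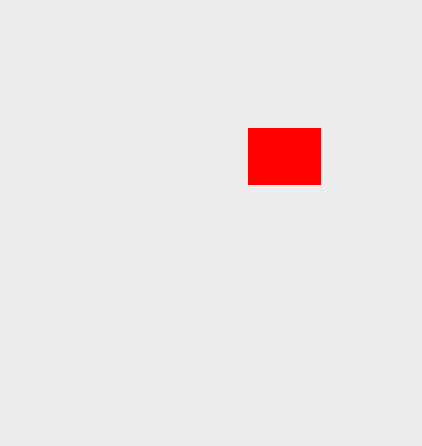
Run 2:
x0 = 248; y0 = 128; x1 = 320; y1 = 184; fill = 'red'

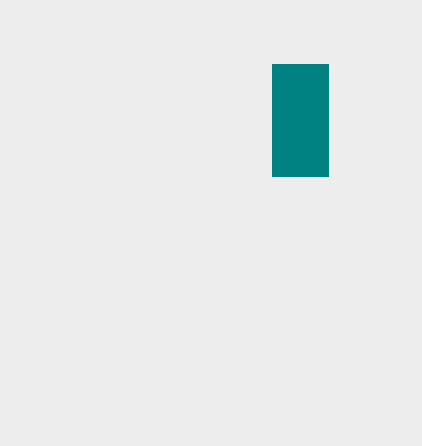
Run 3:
x0 = 272; y0 = 64; x1 = 328; y1 = 176; fill = 'teal'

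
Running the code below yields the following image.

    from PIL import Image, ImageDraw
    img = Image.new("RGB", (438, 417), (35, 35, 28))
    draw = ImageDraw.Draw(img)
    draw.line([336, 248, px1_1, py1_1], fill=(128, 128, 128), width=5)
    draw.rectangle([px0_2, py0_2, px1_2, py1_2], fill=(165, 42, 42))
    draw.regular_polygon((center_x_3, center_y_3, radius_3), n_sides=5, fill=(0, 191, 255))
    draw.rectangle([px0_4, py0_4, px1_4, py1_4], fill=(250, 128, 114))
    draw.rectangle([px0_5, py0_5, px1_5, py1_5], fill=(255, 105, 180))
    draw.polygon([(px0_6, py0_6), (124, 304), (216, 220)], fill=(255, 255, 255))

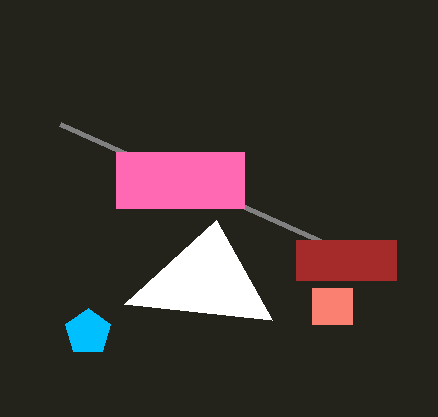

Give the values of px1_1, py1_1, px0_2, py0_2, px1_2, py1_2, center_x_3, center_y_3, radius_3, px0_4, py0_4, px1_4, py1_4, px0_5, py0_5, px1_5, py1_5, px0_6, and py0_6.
px1_1 = 60
py1_1 = 124
px0_2 = 296
py0_2 = 240
px1_2 = 396
py1_2 = 280
center_x_3 = 88
center_y_3 = 332
radius_3 = 24
px0_4 = 312
py0_4 = 288
px1_4 = 352
py1_4 = 324
px0_5 = 116
py0_5 = 152
px1_5 = 244
py1_5 = 208
px0_6 = 272
py0_6 = 320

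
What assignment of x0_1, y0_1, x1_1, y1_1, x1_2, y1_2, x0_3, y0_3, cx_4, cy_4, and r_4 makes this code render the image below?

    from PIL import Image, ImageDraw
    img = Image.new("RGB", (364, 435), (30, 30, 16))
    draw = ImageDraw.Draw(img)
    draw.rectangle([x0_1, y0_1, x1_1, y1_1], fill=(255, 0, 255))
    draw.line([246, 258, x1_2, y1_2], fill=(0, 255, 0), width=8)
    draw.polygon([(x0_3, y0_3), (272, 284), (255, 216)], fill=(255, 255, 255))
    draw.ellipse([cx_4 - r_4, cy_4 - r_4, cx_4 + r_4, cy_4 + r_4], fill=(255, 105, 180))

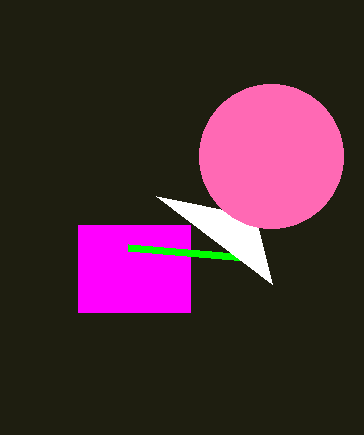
x0_1 = 78, y0_1 = 225, x1_1 = 190, y1_1 = 312, x1_2 = 128, y1_2 = 248, x0_3 = 156, y0_3 = 196, cx_4 = 271, cy_4 = 156, r_4 = 72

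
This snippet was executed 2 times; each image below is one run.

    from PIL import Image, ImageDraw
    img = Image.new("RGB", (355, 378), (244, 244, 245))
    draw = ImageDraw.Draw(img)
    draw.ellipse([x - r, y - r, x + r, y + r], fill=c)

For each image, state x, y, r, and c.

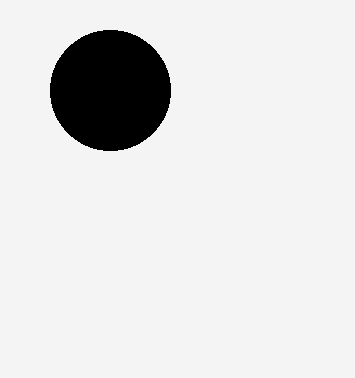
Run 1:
x = 110, y = 90, r = 60, c = 'black'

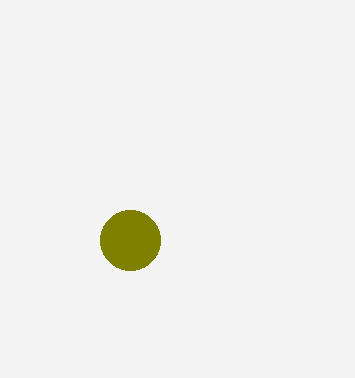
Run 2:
x = 130; y = 240; r = 30; c = 'olive'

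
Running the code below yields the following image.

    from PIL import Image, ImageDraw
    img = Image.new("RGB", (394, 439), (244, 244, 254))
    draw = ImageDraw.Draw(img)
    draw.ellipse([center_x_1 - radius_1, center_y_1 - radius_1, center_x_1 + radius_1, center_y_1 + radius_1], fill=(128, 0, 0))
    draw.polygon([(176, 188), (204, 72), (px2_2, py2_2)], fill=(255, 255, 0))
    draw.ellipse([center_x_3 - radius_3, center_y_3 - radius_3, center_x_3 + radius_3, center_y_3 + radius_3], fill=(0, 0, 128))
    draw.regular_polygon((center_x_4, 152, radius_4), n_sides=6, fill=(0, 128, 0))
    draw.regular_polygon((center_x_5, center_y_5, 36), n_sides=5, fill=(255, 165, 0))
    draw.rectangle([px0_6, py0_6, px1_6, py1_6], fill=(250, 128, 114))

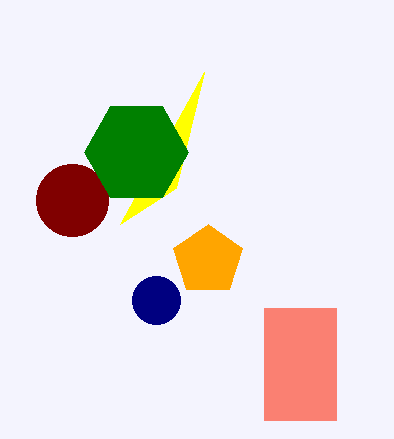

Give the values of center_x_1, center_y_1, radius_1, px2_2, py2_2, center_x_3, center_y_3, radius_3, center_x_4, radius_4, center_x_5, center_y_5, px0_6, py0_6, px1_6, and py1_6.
center_x_1 = 72
center_y_1 = 200
radius_1 = 36
px2_2 = 120
py2_2 = 224
center_x_3 = 156
center_y_3 = 300
radius_3 = 24
center_x_4 = 136
radius_4 = 52
center_x_5 = 208
center_y_5 = 260
px0_6 = 264
py0_6 = 308
px1_6 = 336
py1_6 = 420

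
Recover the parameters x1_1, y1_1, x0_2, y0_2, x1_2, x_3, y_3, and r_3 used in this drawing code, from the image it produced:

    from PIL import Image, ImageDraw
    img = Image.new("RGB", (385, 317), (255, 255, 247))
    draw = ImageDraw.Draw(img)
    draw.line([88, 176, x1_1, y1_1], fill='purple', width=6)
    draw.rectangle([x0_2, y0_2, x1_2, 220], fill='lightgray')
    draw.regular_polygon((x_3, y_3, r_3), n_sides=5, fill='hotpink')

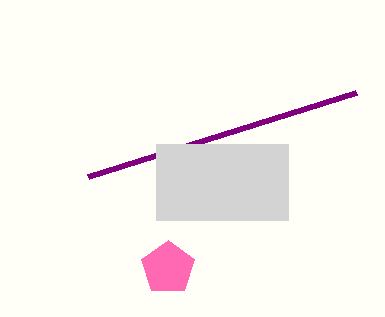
x1_1 = 356
y1_1 = 92
x0_2 = 156
y0_2 = 144
x1_2 = 288
x_3 = 168
y_3 = 268
r_3 = 28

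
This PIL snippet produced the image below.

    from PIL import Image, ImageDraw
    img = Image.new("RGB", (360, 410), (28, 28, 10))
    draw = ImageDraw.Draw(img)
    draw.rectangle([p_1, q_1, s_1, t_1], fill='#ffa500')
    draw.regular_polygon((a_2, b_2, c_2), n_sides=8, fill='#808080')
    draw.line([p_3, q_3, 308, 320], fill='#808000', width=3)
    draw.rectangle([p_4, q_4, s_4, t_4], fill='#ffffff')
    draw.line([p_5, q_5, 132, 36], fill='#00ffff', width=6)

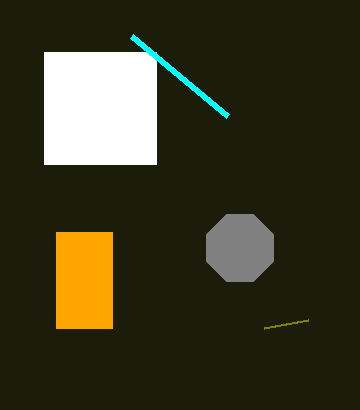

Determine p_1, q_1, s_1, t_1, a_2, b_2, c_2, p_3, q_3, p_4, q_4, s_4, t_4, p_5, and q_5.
p_1 = 56, q_1 = 232, s_1 = 112, t_1 = 328, a_2 = 240, b_2 = 248, c_2 = 36, p_3 = 264, q_3 = 328, p_4 = 44, q_4 = 52, s_4 = 156, t_4 = 164, p_5 = 228, q_5 = 116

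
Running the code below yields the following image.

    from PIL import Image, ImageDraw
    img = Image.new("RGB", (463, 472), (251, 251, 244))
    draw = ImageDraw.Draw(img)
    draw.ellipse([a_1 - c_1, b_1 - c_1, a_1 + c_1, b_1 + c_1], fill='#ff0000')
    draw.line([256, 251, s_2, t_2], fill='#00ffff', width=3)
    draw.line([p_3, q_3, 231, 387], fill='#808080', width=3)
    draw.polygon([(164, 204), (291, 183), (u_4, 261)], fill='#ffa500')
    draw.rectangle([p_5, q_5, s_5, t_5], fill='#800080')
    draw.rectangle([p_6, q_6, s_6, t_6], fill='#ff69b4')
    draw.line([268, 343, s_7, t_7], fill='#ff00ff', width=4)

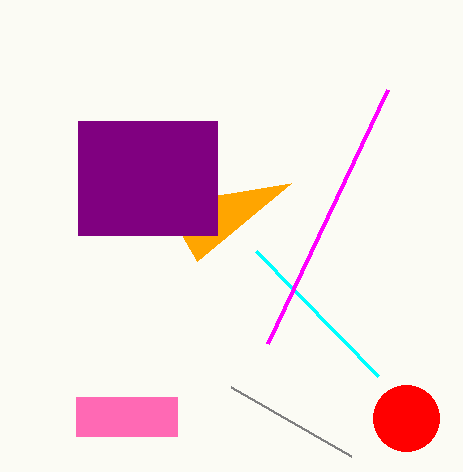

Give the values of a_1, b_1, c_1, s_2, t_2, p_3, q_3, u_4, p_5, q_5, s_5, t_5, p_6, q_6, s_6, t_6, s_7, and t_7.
a_1 = 406; b_1 = 418; c_1 = 33; s_2 = 378; t_2 = 376; p_3 = 351; q_3 = 456; u_4 = 197; p_5 = 78; q_5 = 121; s_5 = 217; t_5 = 235; p_6 = 76; q_6 = 397; s_6 = 177; t_6 = 436; s_7 = 388; t_7 = 89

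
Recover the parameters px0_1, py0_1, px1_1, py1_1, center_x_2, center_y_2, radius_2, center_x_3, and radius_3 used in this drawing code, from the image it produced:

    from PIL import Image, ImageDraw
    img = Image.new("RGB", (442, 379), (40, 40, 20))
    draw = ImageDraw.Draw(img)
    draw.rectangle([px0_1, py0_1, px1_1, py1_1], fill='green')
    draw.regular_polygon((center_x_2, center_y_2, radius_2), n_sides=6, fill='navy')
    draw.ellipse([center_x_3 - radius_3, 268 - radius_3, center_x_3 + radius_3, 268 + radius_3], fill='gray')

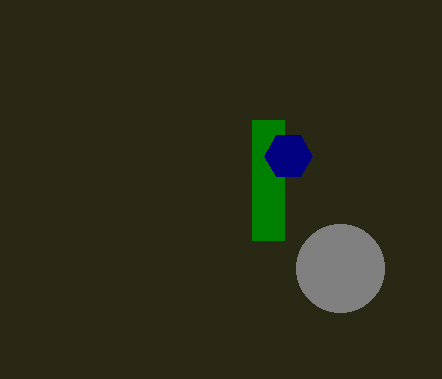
px0_1 = 252, py0_1 = 120, px1_1 = 284, py1_1 = 240, center_x_2 = 288, center_y_2 = 156, radius_2 = 24, center_x_3 = 340, radius_3 = 44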